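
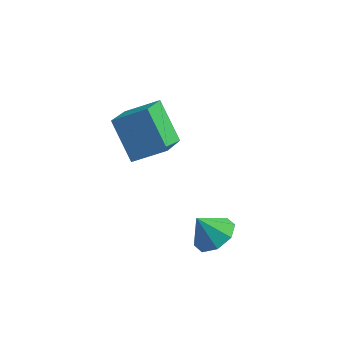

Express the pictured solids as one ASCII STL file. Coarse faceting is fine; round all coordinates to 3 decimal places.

solid 
facet normal -0.585 0.347 0.733
outer loop
vertex -1.018 2.762 2.557
vertex 0.192 3.353 3.242
vertex -1.258 4.348 1.615
endloop
endfacet
facet normal -0.801 -0.391 -0.454
outer loop
vertex -0.112 3.667 0.178
vertex -1.018 2.762 2.557
vertex -1.258 4.348 1.615
endloop
endfacet
facet normal -0.584 0.347 0.733
outer loop
vertex -1.258 4.348 1.615
vertex 0.192 3.353 3.242
vertex -0.048 4.938 2.3
endloop
endfacet
facet normal -0.129 0.852 -0.507
outer loop
vertex -0.048 4.938 2.3
vertex -0.112 3.667 0.178
vertex -1.258 4.348 1.615
endloop
endfacet
facet normal 0.129 -0.852 0.507
outer loop
vertex -1.018 2.762 2.557
vertex 1.338 2.672 1.805
vertex 0.192 3.353 3.242
endloop
endfacet
facet normal -0.801 -0.391 -0.454
outer loop
vertex 0.128 2.082 1.12
vertex -1.018 2.762 2.557
vertex -0.112 3.667 0.178
endloop
endfacet
facet normal 0.129 -0.853 0.506
outer loop
vertex 0.128 2.082 1.12
vertex 1.338 2.672 1.805
vertex -1.018 2.762 2.557
endloop
endfacet
facet normal 0.801 0.391 0.454
outer loop
vertex 0.192 3.353 3.242
vertex 1.338 2.672 1.805
vertex -0.048 4.938 2.3
endloop
endfacet
facet normal -0.130 0.852 -0.507
outer loop
vertex 1.098 4.258 0.863
vertex -0.112 3.667 0.178
vertex -0.048 4.938 2.3
endloop
endfacet
facet normal 0.801 0.391 0.454
outer loop
vertex -0.048 4.938 2.3
vertex 1.338 2.672 1.805
vertex 1.098 4.258 0.863
endloop
endfacet
facet normal 0.585 -0.347 -0.733
outer loop
vertex 1.098 4.258 0.863
vertex 0.128 2.082 1.12
vertex -0.112 3.667 0.178
endloop
endfacet
facet normal 0.584 -0.347 -0.733
outer loop
vertex 1.338 2.672 1.805
vertex 0.128 2.082 1.12
vertex 1.098 4.258 0.863
endloop
endfacet
facet normal 0.526 0.186 -0.830
outer loop
vertex 4.889 0.423 0.224
vertex 4.14 0.65 -0.2
vertex 4.747 1.087 0.283
endloop
endfacet
facet normal 0.376 -0.002 0.927
outer loop
vertex 4.889 0.423 0.224
vertex 4.747 1.087 0.283
vertex 3.52 0.43 0.78
endloop
endfacet
facet normal 0.526 0.186 -0.830
outer loop
vertex 4.747 1.087 0.283
vertex 4.14 0.65 -0.2
vertex 4.25 1.494 0.059
endloop
endfacet
facet normal 0.056 0.533 0.844
outer loop
vertex 4.747 1.087 0.283
vertex 4.25 1.494 0.059
vertex 3.52 0.43 0.78
endloop
endfacet
facet normal 0.525 0.186 -0.830
outer loop
vertex 4.25 1.494 0.059
vertex 4.14 0.65 -0.2
vertex 3.688 1.407 -0.316
endloop
endfacet
facet normal -0.471 0.693 0.546
outer loop
vertex 4.25 1.494 0.059
vertex 3.688 1.407 -0.316
vertex 3.52 0.43 0.78
endloop
endfacet
facet normal 0.525 0.186 -0.830
outer loop
vertex 3.688 1.407 -0.316
vertex 4.14 0.65 -0.2
vertex 3.391 0.877 -0.623
endloop
endfacet
facet normal -0.900 0.385 0.205
outer loop
vertex 3.688 1.407 -0.316
vertex 3.391 0.877 -0.623
vertex 3.52 0.43 0.78
endloop
endfacet
facet normal 0.525 0.186 -0.830
outer loop
vertex 3.391 0.877 -0.623
vertex 4.14 0.65 -0.2
vertex 3.533 0.213 -0.682
endloop
endfacet
facet normal -0.977 -0.211 0.023
outer loop
vertex 3.391 0.877 -0.623
vertex 3.533 0.213 -0.682
vertex 3.52 0.43 0.78
endloop
endfacet
facet normal 0.525 0.187 -0.830
outer loop
vertex 3.533 0.213 -0.682
vertex 4.14 0.65 -0.2
vertex 4.031 -0.195 -0.459
endloop
endfacet
facet normal -0.658 -0.746 0.105
outer loop
vertex 3.533 0.213 -0.682
vertex 4.031 -0.195 -0.459
vertex 3.52 0.43 0.78
endloop
endfacet
facet normal 0.526 0.186 -0.830
outer loop
vertex 4.031 -0.195 -0.459
vertex 4.14 0.65 -0.2
vertex 4.593 -0.108 -0.083
endloop
endfacet
facet normal -0.130 -0.906 0.403
outer loop
vertex 4.031 -0.195 -0.459
vertex 4.593 -0.108 -0.083
vertex 3.52 0.43 0.78
endloop
endfacet
facet normal 0.526 0.186 -0.830
outer loop
vertex 4.593 -0.108 -0.083
vertex 4.14 0.65 -0.2
vertex 4.889 0.423 0.224
endloop
endfacet
facet normal 0.299 -0.597 0.744
outer loop
vertex 4.593 -0.108 -0.083
vertex 4.889 0.423 0.224
vertex 3.52 0.43 0.78
endloop
endfacet

endsolid


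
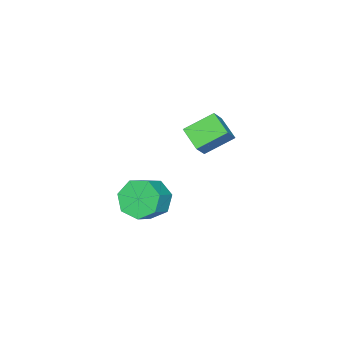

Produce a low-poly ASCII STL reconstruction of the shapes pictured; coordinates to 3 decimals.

solid 
facet normal -0.667 -0.080 -0.741
outer loop
vertex -1.708 1.425 2.476
vertex -2.706 2.316 3.278
vertex -1.234 2.438 1.941
endloop
endfacet
facet normal 0.640 -0.571 -0.514
outer loop
vertex -0.514 2.524 2.742
vertex -1.708 1.425 2.476
vertex -1.234 2.438 1.941
endloop
endfacet
facet normal -0.667 -0.080 -0.741
outer loop
vertex -1.234 2.438 1.941
vertex -2.706 2.316 3.278
vertex -2.232 3.329 2.743
endloop
endfacet
facet normal 0.383 0.817 -0.432
outer loop
vertex -2.232 3.329 2.743
vertex -0.514 2.524 2.742
vertex -1.234 2.438 1.941
endloop
endfacet
facet normal -0.383 -0.817 0.432
outer loop
vertex -1.708 1.425 2.476
vertex -1.986 2.402 4.079
vertex -2.706 2.316 3.278
endloop
endfacet
facet normal 0.640 -0.571 -0.514
outer loop
vertex -0.988 1.511 3.277
vertex -1.708 1.425 2.476
vertex -0.514 2.524 2.742
endloop
endfacet
facet normal -0.383 -0.817 0.432
outer loop
vertex -0.988 1.511 3.277
vertex -1.986 2.402 4.079
vertex -1.708 1.425 2.476
endloop
endfacet
facet normal -0.640 0.571 0.514
outer loop
vertex -2.706 2.316 3.278
vertex -1.986 2.402 4.079
vertex -2.232 3.329 2.743
endloop
endfacet
facet normal 0.383 0.817 -0.432
outer loop
vertex -1.512 3.415 3.544
vertex -0.514 2.524 2.742
vertex -2.232 3.329 2.743
endloop
endfacet
facet normal -0.640 0.571 0.514
outer loop
vertex -2.232 3.329 2.743
vertex -1.986 2.402 4.079
vertex -1.512 3.415 3.544
endloop
endfacet
facet normal 0.667 0.080 0.741
outer loop
vertex -1.512 3.415 3.544
vertex -0.988 1.511 3.277
vertex -0.514 2.524 2.742
endloop
endfacet
facet normal 0.667 0.080 0.741
outer loop
vertex -1.986 2.402 4.079
vertex -0.988 1.511 3.277
vertex -1.512 3.415 3.544
endloop
endfacet
facet normal -0.837 -0.037 -0.546
outer loop
vertex -0.706 -0.896 -2.982
vertex -1.214 -0.332 -2.242
vertex -0.678 0.018 -3.087
endloop
endfacet
facet normal 0.547 -0.112 -0.830
outer loop
vertex -0.706 -0.896 -2.982
vertex -0.678 0.018 -3.087
vertex 0.281 -0.852 -2.338
endloop
endfacet
facet normal 0.546 -0.113 -0.830
outer loop
vertex 0.281 -0.852 -2.338
vertex -0.678 0.018 -3.087
vertex 0.31 0.061 -2.443
endloop
endfacet
facet normal 0.837 0.036 0.546
outer loop
vertex 0.281 -0.852 -2.338
vertex 0.31 0.061 -2.443
vertex -0.226 -0.288 -1.598
endloop
endfacet
facet normal -0.837 -0.037 -0.546
outer loop
vertex -0.678 0.018 -3.087
vertex -1.214 -0.332 -2.242
vertex -1.053 0.668 -2.556
endloop
endfacet
facet normal 0.365 0.706 -0.607
outer loop
vertex -0.678 0.018 -3.087
vertex -1.053 0.668 -2.556
vertex 0.31 0.061 -2.443
endloop
endfacet
facet normal 0.365 0.707 -0.606
outer loop
vertex 0.31 0.061 -2.443
vertex -1.053 0.668 -2.556
vertex -0.065 0.711 -1.911
endloop
endfacet
facet normal 0.837 0.036 0.546
outer loop
vertex 0.31 0.061 -2.443
vertex -0.065 0.711 -1.911
vertex -0.226 -0.288 -1.598
endloop
endfacet
facet normal -0.837 -0.037 -0.546
outer loop
vertex -1.053 0.668 -2.556
vertex -1.214 -0.332 -2.242
vertex -1.549 0.566 -1.788
endloop
endfacet
facet normal -0.091 0.993 0.073
outer loop
vertex -1.053 0.668 -2.556
vertex -1.549 0.566 -1.788
vertex -0.065 0.711 -1.911
endloop
endfacet
facet normal -0.091 0.993 0.073
outer loop
vertex -0.065 0.711 -1.911
vertex -1.549 0.566 -1.788
vertex -0.562 0.609 -1.144
endloop
endfacet
facet normal 0.836 0.037 0.547
outer loop
vertex -0.065 0.711 -1.911
vertex -0.562 0.609 -1.144
vertex -0.226 -0.288 -1.598
endloop
endfacet
facet normal -0.837 -0.036 -0.546
outer loop
vertex -1.549 0.566 -1.788
vertex -1.214 -0.332 -2.242
vertex -1.793 -0.212 -1.362
endloop
endfacet
facet normal -0.479 0.532 0.698
outer loop
vertex -1.549 0.566 -1.788
vertex -1.793 -0.212 -1.362
vertex -0.562 0.609 -1.144
endloop
endfacet
facet normal -0.479 0.532 0.699
outer loop
vertex -0.562 0.609 -1.144
vertex -1.793 -0.212 -1.362
vertex -0.805 -0.169 -0.718
endloop
endfacet
facet normal 0.837 0.037 0.546
outer loop
vertex -0.562 0.609 -1.144
vertex -0.805 -0.169 -0.718
vertex -0.226 -0.288 -1.598
endloop
endfacet
facet normal -0.837 -0.036 -0.546
outer loop
vertex -1.793 -0.212 -1.362
vertex -1.214 -0.332 -2.242
vertex -1.601 -1.08 -1.599
endloop
endfacet
facet normal -0.505 -0.330 0.797
outer loop
vertex -1.793 -0.212 -1.362
vertex -1.601 -1.08 -1.599
vertex -0.805 -0.169 -0.718
endloop
endfacet
facet normal -0.505 -0.330 0.797
outer loop
vertex -0.805 -0.169 -0.718
vertex -1.601 -1.08 -1.599
vertex -0.613 -1.037 -0.955
endloop
endfacet
facet normal 0.837 0.036 0.546
outer loop
vertex -0.805 -0.169 -0.718
vertex -0.613 -1.037 -0.955
vertex -0.226 -0.288 -1.598
endloop
endfacet
facet normal -0.837 -0.037 -0.546
outer loop
vertex -1.601 -1.08 -1.599
vertex -1.214 -0.332 -2.242
vertex -1.117 -1.384 -2.32
endloop
endfacet
facet normal -0.152 -0.943 0.296
outer loop
vertex -1.601 -1.08 -1.599
vertex -1.117 -1.384 -2.32
vertex -0.613 -1.037 -0.955
endloop
endfacet
facet normal -0.152 -0.943 0.296
outer loop
vertex -0.613 -1.037 -0.955
vertex -1.117 -1.384 -2.32
vertex -0.129 -1.341 -1.676
endloop
endfacet
facet normal 0.837 0.037 0.546
outer loop
vertex -0.613 -1.037 -0.955
vertex -0.129 -1.341 -1.676
vertex -0.226 -0.288 -1.598
endloop
endfacet
facet normal -0.837 -0.037 -0.546
outer loop
vertex -1.117 -1.384 -2.32
vertex -1.214 -0.332 -2.242
vertex -0.706 -0.896 -2.982
endloop
endfacet
facet normal 0.316 -0.847 -0.428
outer loop
vertex -1.117 -1.384 -2.32
vertex -0.706 -0.896 -2.982
vertex -0.129 -1.341 -1.676
endloop
endfacet
facet normal 0.317 -0.846 -0.428
outer loop
vertex -0.129 -1.341 -1.676
vertex -0.706 -0.896 -2.982
vertex 0.281 -0.852 -2.338
endloop
endfacet
facet normal 0.837 0.037 0.546
outer loop
vertex -0.129 -1.341 -1.676
vertex 0.281 -0.852 -2.338
vertex -0.226 -0.288 -1.598
endloop
endfacet

endsolid


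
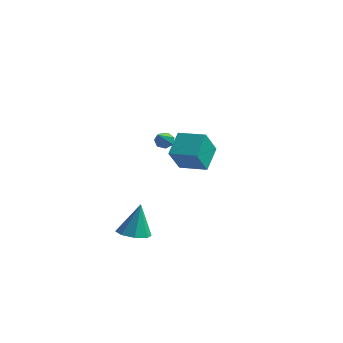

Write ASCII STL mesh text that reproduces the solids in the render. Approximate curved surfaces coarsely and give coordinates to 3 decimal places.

solid 
facet normal -0.077 -0.198 -0.977
outer loop
vertex 0.523 -2.722 -4.803
vertex -0.174 -3.426 -4.605
vertex -0.196 -2.436 -4.804
endloop
endfacet
facet normal 0.363 0.913 0.189
outer loop
vertex 0.523 -2.722 -4.803
vertex -0.196 -2.436 -4.804
vertex -0.006 -2.994 -2.475
endloop
endfacet
facet normal -0.076 -0.198 -0.977
outer loop
vertex -0.196 -2.436 -4.804
vertex -0.174 -3.426 -4.605
vertex -0.901 -2.731 -4.689
endloop
endfacet
facet normal -0.340 0.908 0.245
outer loop
vertex -0.196 -2.436 -4.804
vertex -0.901 -2.731 -4.689
vertex -0.006 -2.994 -2.475
endloop
endfacet
facet normal -0.077 -0.198 -0.977
outer loop
vertex -0.901 -2.731 -4.689
vertex -0.174 -3.426 -4.605
vertex -1.18 -3.432 -4.525
endloop
endfacet
facet normal -0.824 0.418 0.383
outer loop
vertex -0.901 -2.731 -4.689
vertex -1.18 -3.432 -4.525
vertex -0.006 -2.994 -2.475
endloop
endfacet
facet normal -0.077 -0.199 -0.977
outer loop
vertex -1.18 -3.432 -4.525
vertex -0.174 -3.426 -4.605
vertex -0.87 -4.13 -4.407
endloop
endfacet
facet normal -0.809 -0.271 0.521
outer loop
vertex -1.18 -3.432 -4.525
vertex -0.87 -4.13 -4.407
vertex -0.006 -2.994 -2.475
endloop
endfacet
facet normal -0.078 -0.198 -0.977
outer loop
vertex -0.87 -4.13 -4.407
vertex -0.174 -3.426 -4.605
vertex -0.152 -4.416 -4.406
endloop
endfacet
facet normal -0.302 -0.757 0.580
outer loop
vertex -0.87 -4.13 -4.407
vertex -0.152 -4.416 -4.406
vertex -0.006 -2.994 -2.475
endloop
endfacet
facet normal -0.077 -0.198 -0.977
outer loop
vertex -0.152 -4.416 -4.406
vertex -0.174 -3.426 -4.605
vertex 0.554 -4.122 -4.521
endloop
endfacet
facet normal 0.399 -0.753 0.524
outer loop
vertex -0.152 -4.416 -4.406
vertex 0.554 -4.122 -4.521
vertex -0.006 -2.994 -2.475
endloop
endfacet
facet normal -0.076 -0.198 -0.977
outer loop
vertex 0.554 -4.122 -4.521
vertex -0.174 -3.426 -4.605
vertex 0.833 -3.42 -4.685
endloop
endfacet
facet normal 0.885 -0.261 0.386
outer loop
vertex 0.554 -4.122 -4.521
vertex 0.833 -3.42 -4.685
vertex -0.006 -2.994 -2.475
endloop
endfacet
facet normal -0.076 -0.199 -0.977
outer loop
vertex 0.833 -3.42 -4.685
vertex -0.174 -3.426 -4.605
vertex 0.523 -2.722 -4.803
endloop
endfacet
facet normal 0.869 0.428 0.248
outer loop
vertex 0.833 -3.42 -4.685
vertex 0.523 -2.722 -4.803
vertex -0.006 -2.994 -2.475
endloop
endfacet
facet normal -0.963 -0.264 -0.058
outer loop
vertex -2.29 1.905 -0.452
vertex -2.732 3.255 0.749
vertex -2.542 3.156 -1.952
endloop
endfacet
facet normal 0.237 -0.726 -0.645
outer loop
vertex -0.828 3.625 -1.849
vertex -2.29 1.905 -0.452
vertex -2.542 3.156 -1.952
endloop
endfacet
facet normal -0.963 -0.264 -0.058
outer loop
vertex -2.542 3.156 -1.952
vertex -2.732 3.255 0.749
vertex -2.984 4.506 -0.752
endloop
endfacet
facet normal -0.128 0.635 -0.762
outer loop
vertex -2.984 4.506 -0.752
vertex -0.828 3.625 -1.849
vertex -2.542 3.156 -1.952
endloop
endfacet
facet normal 0.128 -0.635 0.761
outer loop
vertex -2.29 1.905 -0.452
vertex -1.018 3.724 0.852
vertex -2.732 3.255 0.749
endloop
endfacet
facet normal 0.238 -0.726 -0.645
outer loop
vertex -0.576 2.374 -0.348
vertex -2.29 1.905 -0.452
vertex -0.828 3.625 -1.849
endloop
endfacet
facet normal 0.128 -0.635 0.762
outer loop
vertex -0.576 2.374 -0.348
vertex -1.018 3.724 0.852
vertex -2.29 1.905 -0.452
endloop
endfacet
facet normal -0.237 0.726 0.645
outer loop
vertex -2.732 3.255 0.749
vertex -1.018 3.724 0.852
vertex -2.984 4.506 -0.752
endloop
endfacet
facet normal -0.128 0.636 -0.761
outer loop
vertex -1.27 4.975 -0.648
vertex -0.828 3.625 -1.849
vertex -2.984 4.506 -0.752
endloop
endfacet
facet normal -0.238 0.726 0.645
outer loop
vertex -2.984 4.506 -0.752
vertex -1.018 3.724 0.852
vertex -1.27 4.975 -0.648
endloop
endfacet
facet normal 0.963 0.264 0.058
outer loop
vertex -1.27 4.975 -0.648
vertex -0.576 2.374 -0.348
vertex -0.828 3.625 -1.849
endloop
endfacet
facet normal 0.963 0.264 0.058
outer loop
vertex -1.018 3.724 0.852
vertex -0.576 2.374 -0.348
vertex -1.27 4.975 -0.648
endloop
endfacet
facet normal -0.417 0.761 -0.497
outer loop
vertex 1.806 -2.996 2.137
vertex 1.569 -2.81 2.621
vertex 2.077 -2.676 2.4
endloop
endfacet
facet normal 0.807 -0.240 -0.539
outer loop
vertex 1.806 -2.996 2.137
vertex 2.077 -2.676 2.4
vertex 2.391 -4.31 3.599
endloop
endfacet
facet normal -0.417 0.761 -0.497
outer loop
vertex 2.077 -2.676 2.4
vertex 1.569 -2.81 2.621
vertex 1.966 -2.457 2.829
endloop
endfacet
facet normal 0.957 0.266 0.112
outer loop
vertex 2.077 -2.676 2.4
vertex 1.966 -2.457 2.829
vertex 2.391 -4.31 3.599
endloop
endfacet
facet normal -0.417 0.762 -0.496
outer loop
vertex 1.966 -2.457 2.829
vertex 1.569 -2.81 2.621
vertex 1.556 -2.504 3.102
endloop
endfacet
facet normal 0.466 0.429 0.774
outer loop
vertex 1.966 -2.457 2.829
vertex 1.556 -2.504 3.102
vertex 2.391 -4.31 3.599
endloop
endfacet
facet normal -0.417 0.762 -0.496
outer loop
vertex 1.556 -2.504 3.102
vertex 1.569 -2.81 2.621
vertex 1.156 -2.781 3.013
endloop
endfacet
facet normal -0.296 0.124 0.947
outer loop
vertex 1.556 -2.504 3.102
vertex 1.156 -2.781 3.013
vertex 2.391 -4.31 3.599
endloop
endfacet
facet normal -0.417 0.761 -0.496
outer loop
vertex 1.156 -2.781 3.013
vertex 1.569 -2.81 2.621
vertex 1.067 -3.08 2.629
endloop
endfacet
facet normal -0.757 -0.419 0.502
outer loop
vertex 1.156 -2.781 3.013
vertex 1.067 -3.08 2.629
vertex 2.391 -4.31 3.599
endloop
endfacet
facet normal -0.418 0.762 -0.495
outer loop
vertex 1.067 -3.08 2.629
vertex 1.569 -2.81 2.621
vertex 1.356 -3.175 2.239
endloop
endfacet
facet normal -0.568 -0.791 -0.228
outer loop
vertex 1.067 -3.08 2.629
vertex 1.356 -3.175 2.239
vertex 2.391 -4.31 3.599
endloop
endfacet
facet normal -0.416 0.762 -0.496
outer loop
vertex 1.356 -3.175 2.239
vertex 1.569 -2.81 2.621
vertex 1.806 -2.996 2.137
endloop
endfacet
facet normal 0.127 -0.712 -0.691
outer loop
vertex 1.356 -3.175 2.239
vertex 1.806 -2.996 2.137
vertex 2.391 -4.31 3.599
endloop
endfacet

endsolid


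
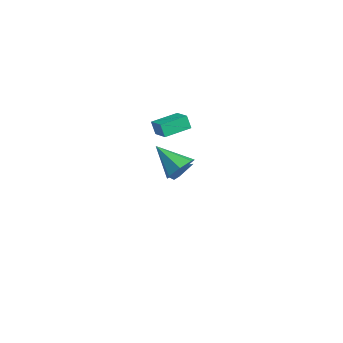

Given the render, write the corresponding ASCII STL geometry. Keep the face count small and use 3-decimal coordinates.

solid 
facet normal 0.593 0.509 -0.625
outer loop
vertex 4.888 0.912 1.513
vertex 4.45 0.419 0.696
vertex 4.157 1.319 1.151
endloop
endfacet
facet normal -0.167 0.470 0.867
outer loop
vertex 4.888 0.912 1.513
vertex 4.157 1.319 1.151
vertex 3.17 -0.679 2.044
endloop
endfacet
facet normal 0.593 0.509 -0.624
outer loop
vertex 4.157 1.319 1.151
vertex 4.45 0.419 0.696
vertex 3.647 1.048 0.446
endloop
endfacet
facet normal -0.768 0.536 0.350
outer loop
vertex 4.157 1.319 1.151
vertex 3.647 1.048 0.446
vertex 3.17 -0.679 2.044
endloop
endfacet
facet normal 0.593 0.509 -0.624
outer loop
vertex 3.647 1.048 0.446
vertex 4.45 0.419 0.696
vertex 3.742 0.304 -0.071
endloop
endfacet
facet normal -0.969 0.044 -0.242
outer loop
vertex 3.647 1.048 0.446
vertex 3.742 0.304 -0.071
vertex 3.17 -0.679 2.044
endloop
endfacet
facet normal 0.593 0.508 -0.624
outer loop
vertex 3.742 0.304 -0.071
vertex 4.45 0.419 0.696
vertex 4.37 -0.354 -0.01
endloop
endfacet
facet normal -0.620 -0.634 -0.462
outer loop
vertex 3.742 0.304 -0.071
vertex 4.37 -0.354 -0.01
vertex 3.17 -0.679 2.044
endloop
endfacet
facet normal 0.593 0.509 -0.624
outer loop
vertex 4.37 -0.354 -0.01
vertex 4.45 0.419 0.696
vertex 5.058 -0.429 0.582
endloop
endfacet
facet normal 0.018 -0.989 -0.146
outer loop
vertex 4.37 -0.354 -0.01
vertex 5.058 -0.429 0.582
vertex 3.17 -0.679 2.044
endloop
endfacet
facet normal 0.593 0.509 -0.624
outer loop
vertex 5.058 -0.429 0.582
vertex 4.45 0.419 0.696
vertex 5.289 0.134 1.26
endloop
endfacet
facet normal 0.462 -0.753 0.468
outer loop
vertex 5.058 -0.429 0.582
vertex 5.289 0.134 1.26
vertex 3.17 -0.679 2.044
endloop
endfacet
facet normal 0.593 0.509 -0.625
outer loop
vertex 5.289 0.134 1.26
vertex 4.45 0.419 0.696
vertex 4.888 0.912 1.513
endloop
endfacet
facet normal 0.380 -0.103 0.919
outer loop
vertex 5.289 0.134 1.26
vertex 4.888 0.912 1.513
vertex 3.17 -0.679 2.044
endloop
endfacet
facet normal -0.948 -0.190 -0.256
outer loop
vertex -3.219 0.778 0.568
vertex -3.651 2.542 0.862
vertex -3.002 0.992 -0.395
endloop
endfacet
facet normal 0.235 -0.959 -0.160
outer loop
vertex -1.769 1.238 -0.062
vertex -3.219 0.778 0.568
vertex -3.002 0.992 -0.395
endloop
endfacet
facet normal -0.948 -0.189 -0.257
outer loop
vertex -3.002 0.992 -0.395
vertex -3.651 2.542 0.862
vertex -3.433 2.756 -0.101
endloop
endfacet
facet normal 0.215 0.211 -0.953
outer loop
vertex -3.433 2.756 -0.101
vertex -1.769 1.238 -0.062
vertex -3.002 0.992 -0.395
endloop
endfacet
facet normal -0.215 -0.212 0.953
outer loop
vertex -3.219 0.778 0.568
vertex -2.418 2.788 1.195
vertex -3.651 2.542 0.862
endloop
endfacet
facet normal 0.235 -0.959 -0.160
outer loop
vertex -1.987 1.024 0.901
vertex -3.219 0.778 0.568
vertex -1.769 1.238 -0.062
endloop
endfacet
facet normal -0.215 -0.212 0.953
outer loop
vertex -1.987 1.024 0.901
vertex -2.418 2.788 1.195
vertex -3.219 0.778 0.568
endloop
endfacet
facet normal -0.235 0.959 0.160
outer loop
vertex -3.651 2.542 0.862
vertex -2.418 2.788 1.195
vertex -3.433 2.756 -0.101
endloop
endfacet
facet normal 0.215 0.212 -0.953
outer loop
vertex -2.201 3.002 0.232
vertex -1.769 1.238 -0.062
vertex -3.433 2.756 -0.101
endloop
endfacet
facet normal -0.235 0.959 0.160
outer loop
vertex -3.433 2.756 -0.101
vertex -2.418 2.788 1.195
vertex -2.201 3.002 0.232
endloop
endfacet
facet normal 0.948 0.189 0.257
outer loop
vertex -2.201 3.002 0.232
vertex -1.987 1.024 0.901
vertex -1.769 1.238 -0.062
endloop
endfacet
facet normal 0.948 0.189 0.256
outer loop
vertex -2.418 2.788 1.195
vertex -1.987 1.024 0.901
vertex -2.201 3.002 0.232
endloop
endfacet
facet normal -0.634 -0.433 -0.641
outer loop
vertex -3.83 1.932 -4.697
vertex -4.178 2.381 -4.656
vertex -3.769 2.372 -5.054
endloop
endfacet
facet normal 0.887 -0.358 -0.290
outer loop
vertex -3.83 1.932 -4.697
vertex -3.769 2.372 -5.054
vertex -2.802 3.319 -3.264
endloop
endfacet
facet normal -0.634 -0.432 -0.642
outer loop
vertex -3.769 2.372 -5.054
vertex -4.178 2.381 -4.656
vertex -4.117 2.822 -5.013
endloop
endfacet
facet normal 0.604 0.522 -0.602
outer loop
vertex -3.769 2.372 -5.054
vertex -4.117 2.822 -5.013
vertex -2.802 3.319 -3.264
endloop
endfacet
facet normal -0.634 -0.432 -0.642
outer loop
vertex -4.117 2.822 -5.013
vertex -4.178 2.381 -4.656
vertex -4.526 2.831 -4.615
endloop
endfacet
facet normal -0.143 0.975 -0.169
outer loop
vertex -4.117 2.822 -5.013
vertex -4.526 2.831 -4.615
vertex -2.802 3.319 -3.264
endloop
endfacet
facet normal -0.634 -0.432 -0.642
outer loop
vertex -4.526 2.831 -4.615
vertex -4.178 2.381 -4.656
vertex -4.586 2.39 -4.259
endloop
endfacet
facet normal -0.607 0.548 0.576
outer loop
vertex -4.526 2.831 -4.615
vertex -4.586 2.39 -4.259
vertex -2.802 3.319 -3.264
endloop
endfacet
facet normal -0.634 -0.433 -0.641
outer loop
vertex -4.586 2.39 -4.259
vertex -4.178 2.381 -4.656
vertex -4.238 1.941 -4.3
endloop
endfacet
facet normal -0.322 -0.331 0.887
outer loop
vertex -4.586 2.39 -4.259
vertex -4.238 1.941 -4.3
vertex -2.802 3.319 -3.264
endloop
endfacet
facet normal -0.634 -0.433 -0.641
outer loop
vertex -4.238 1.941 -4.3
vertex -4.178 2.381 -4.656
vertex -3.83 1.932 -4.697
endloop
endfacet
facet normal 0.424 -0.783 0.454
outer loop
vertex -4.238 1.941 -4.3
vertex -3.83 1.932 -4.697
vertex -2.802 3.319 -3.264
endloop
endfacet

endsolid


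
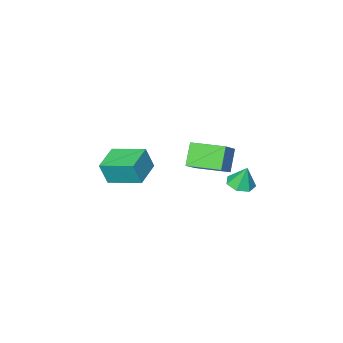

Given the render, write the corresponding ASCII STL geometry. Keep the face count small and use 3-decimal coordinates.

solid 
facet normal -0.547 0.832 0.093
outer loop
vertex 1.581 0.714 2.207
vertex 2.199 1.233 1.2
vertex 0.702 0.225 1.416
endloop
endfacet
facet normal -0.479 -0.402 0.781
outer loop
vertex 1.621 -1.173 1.26
vertex 1.581 0.714 2.207
vertex 0.702 0.225 1.416
endloop
endfacet
facet normal -0.547 0.832 0.092
outer loop
vertex 0.702 0.225 1.416
vertex 2.199 1.233 1.2
vertex 1.32 0.743 0.409
endloop
endfacet
facet normal -0.687 -0.382 -0.618
outer loop
vertex 1.32 0.743 0.409
vertex 1.621 -1.173 1.26
vertex 0.702 0.225 1.416
endloop
endfacet
facet normal 0.687 0.382 0.618
outer loop
vertex 1.581 0.714 2.207
vertex 3.118 -0.165 1.044
vertex 2.199 1.233 1.2
endloop
endfacet
facet normal -0.478 -0.402 0.781
outer loop
vertex 2.5 -0.683 2.051
vertex 1.581 0.714 2.207
vertex 1.621 -1.173 1.26
endloop
endfacet
facet normal 0.687 0.383 0.618
outer loop
vertex 2.5 -0.683 2.051
vertex 3.118 -0.165 1.044
vertex 1.581 0.714 2.207
endloop
endfacet
facet normal 0.479 0.402 -0.781
outer loop
vertex 2.199 1.233 1.2
vertex 3.118 -0.165 1.044
vertex 1.32 0.743 0.409
endloop
endfacet
facet normal -0.686 -0.383 -0.618
outer loop
vertex 2.239 -0.654 0.253
vertex 1.621 -1.173 1.26
vertex 1.32 0.743 0.409
endloop
endfacet
facet normal 0.479 0.402 -0.781
outer loop
vertex 1.32 0.743 0.409
vertex 3.118 -0.165 1.044
vertex 2.239 -0.654 0.253
endloop
endfacet
facet normal 0.547 -0.832 -0.093
outer loop
vertex 2.239 -0.654 0.253
vertex 2.5 -0.683 2.051
vertex 1.621 -1.173 1.26
endloop
endfacet
facet normal 0.546 -0.832 -0.093
outer loop
vertex 3.118 -0.165 1.044
vertex 2.5 -0.683 2.051
vertex 2.239 -0.654 0.253
endloop
endfacet
facet normal 0.118 -0.239 -0.964
outer loop
vertex 2.268 1.737 0.606
vertex 1.607 1.895 0.486
vertex 2.161 2.305 0.452
endloop
endfacet
facet normal 0.798 0.293 0.526
outer loop
vertex 2.268 1.737 0.606
vertex 2.161 2.305 0.452
vertex 1.473 2.165 1.574
endloop
endfacet
facet normal 0.118 -0.240 -0.964
outer loop
vertex 2.161 2.305 0.452
vertex 1.607 1.895 0.486
vertex 1.636 2.564 0.323
endloop
endfacet
facet normal 0.353 0.877 0.326
outer loop
vertex 2.161 2.305 0.452
vertex 1.636 2.564 0.323
vertex 1.473 2.165 1.574
endloop
endfacet
facet normal 0.120 -0.240 -0.963
outer loop
vertex 1.636 2.564 0.323
vertex 1.607 1.895 0.486
vertex 1.09 2.319 0.316
endloop
endfacet
facet normal -0.401 0.887 0.231
outer loop
vertex 1.636 2.564 0.323
vertex 1.09 2.319 0.316
vertex 1.473 2.165 1.574
endloop
endfacet
facet normal 0.120 -0.240 -0.963
outer loop
vertex 1.09 2.319 0.316
vertex 1.607 1.895 0.486
vertex 0.933 1.754 0.437
endloop
endfacet
facet normal -0.896 0.316 0.312
outer loop
vertex 1.09 2.319 0.316
vertex 0.933 1.754 0.437
vertex 1.473 2.165 1.574
endloop
endfacet
facet normal 0.120 -0.240 -0.963
outer loop
vertex 0.933 1.754 0.437
vertex 1.607 1.895 0.486
vertex 1.284 1.295 0.595
endloop
endfacet
facet normal -0.760 -0.406 0.508
outer loop
vertex 0.933 1.754 0.437
vertex 1.284 1.295 0.595
vertex 1.473 2.165 1.574
endloop
endfacet
facet normal 0.118 -0.239 -0.964
outer loop
vertex 1.284 1.295 0.595
vertex 1.607 1.895 0.486
vertex 1.878 1.287 0.67
endloop
endfacet
facet normal -0.095 -0.735 0.671
outer loop
vertex 1.284 1.295 0.595
vertex 1.878 1.287 0.67
vertex 1.473 2.165 1.574
endloop
endfacet
facet normal 0.118 -0.239 -0.964
outer loop
vertex 1.878 1.287 0.67
vertex 1.607 1.895 0.486
vertex 2.268 1.737 0.606
endloop
endfacet
facet normal 0.600 -0.423 0.679
outer loop
vertex 1.878 1.287 0.67
vertex 2.268 1.737 0.606
vertex 1.473 2.165 1.574
endloop
endfacet
facet normal -0.492 0.828 0.268
outer loop
vertex 3.011 -3.461 0.239
vertex 4.238 -2.662 0.021
vertex 2.681 -3.275 -0.942
endloop
endfacet
facet normal -0.829 -0.540 0.147
outer loop
vertex 3.562 -4.758 -1.421
vertex 3.011 -3.461 0.239
vertex 2.681 -3.275 -0.942
endloop
endfacet
facet normal -0.492 0.828 0.268
outer loop
vertex 2.681 -3.275 -0.942
vertex 4.238 -2.662 0.021
vertex 3.908 -2.476 -1.159
endloop
endfacet
facet normal -0.266 0.150 -0.952
outer loop
vertex 3.908 -2.476 -1.159
vertex 3.562 -4.758 -1.421
vertex 2.681 -3.275 -0.942
endloop
endfacet
facet normal 0.266 -0.149 0.952
outer loop
vertex 3.011 -3.461 0.239
vertex 5.119 -4.145 -0.458
vertex 4.238 -2.662 0.021
endloop
endfacet
facet normal -0.829 -0.540 0.147
outer loop
vertex 3.892 -4.944 -0.241
vertex 3.011 -3.461 0.239
vertex 3.562 -4.758 -1.421
endloop
endfacet
facet normal 0.266 -0.150 0.952
outer loop
vertex 3.892 -4.944 -0.241
vertex 5.119 -4.145 -0.458
vertex 3.011 -3.461 0.239
endloop
endfacet
facet normal 0.829 0.540 -0.147
outer loop
vertex 4.238 -2.662 0.021
vertex 5.119 -4.145 -0.458
vertex 3.908 -2.476 -1.159
endloop
endfacet
facet normal -0.267 0.150 -0.952
outer loop
vertex 4.789 -3.959 -1.639
vertex 3.562 -4.758 -1.421
vertex 3.908 -2.476 -1.159
endloop
endfacet
facet normal 0.829 0.540 -0.147
outer loop
vertex 3.908 -2.476 -1.159
vertex 5.119 -4.145 -0.458
vertex 4.789 -3.959 -1.639
endloop
endfacet
facet normal 0.492 -0.828 -0.268
outer loop
vertex 4.789 -3.959 -1.639
vertex 3.892 -4.944 -0.241
vertex 3.562 -4.758 -1.421
endloop
endfacet
facet normal 0.492 -0.828 -0.268
outer loop
vertex 5.119 -4.145 -0.458
vertex 3.892 -4.944 -0.241
vertex 4.789 -3.959 -1.639
endloop
endfacet

endsolid


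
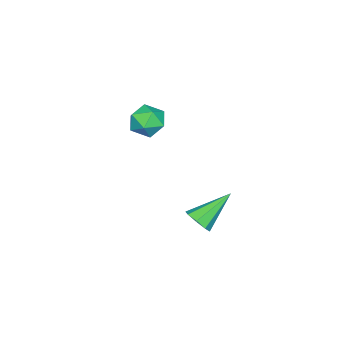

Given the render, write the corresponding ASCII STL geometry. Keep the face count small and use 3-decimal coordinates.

solid 
facet normal 0.500 0.729 0.467
outer loop
vertex 2.997 -2.485 2.779
vertex 3.044 -2.972 3.489
vertex 3.666 -3.017 2.894
endloop
endfacet
facet normal 0.629 0.741 -0.235
outer loop
vertex 2.997 -2.485 2.779
vertex 3.666 -3.017 2.894
vertex 3.297 -2.95 2.118
endloop
endfacet
facet normal 0.006 0.819 -0.573
outer loop
vertex 2.997 -2.485 2.779
vertex 3.297 -2.95 2.118
vertex 2.447 -2.863 2.233
endloop
endfacet
facet normal -0.509 0.857 -0.081
outer loop
vertex 2.997 -2.485 2.779
vertex 2.447 -2.863 2.233
vertex 2.291 -2.876 3.081
endloop
endfacet
facet normal -0.203 0.801 0.563
outer loop
vertex 2.997 -2.485 2.779
vertex 2.291 -2.876 3.081
vertex 3.044 -2.972 3.489
endloop
endfacet
facet normal 0.901 0.107 -0.419
outer loop
vertex 3.297 -2.95 2.118
vertex 3.666 -3.017 2.894
vertex 3.529 -3.724 2.419
endloop
endfacet
facet normal 0.692 0.090 0.716
outer loop
vertex 3.666 -3.017 2.894
vertex 3.044 -2.972 3.489
vertex 3.373 -3.737 3.267
endloop
endfacet
facet normal -0.446 0.205 0.871
outer loop
vertex 3.044 -2.972 3.489
vertex 2.291 -2.876 3.081
vertex 2.523 -3.65 3.382
endloop
endfacet
facet normal -0.940 0.295 -0.168
outer loop
vertex 2.291 -2.876 3.081
vertex 2.447 -2.863 2.233
vertex 2.154 -3.583 2.606
endloop
endfacet
facet normal -0.107 0.235 -0.966
outer loop
vertex 2.447 -2.863 2.233
vertex 3.297 -2.95 2.118
vertex 2.776 -3.628 2.011
endloop
endfacet
facet normal 0.509 -0.857 0.081
outer loop
vertex 2.823 -4.115 2.721
vertex 3.529 -3.724 2.419
vertex 3.373 -3.737 3.267
endloop
endfacet
facet normal -0.006 -0.819 0.573
outer loop
vertex 2.823 -4.115 2.721
vertex 3.373 -3.737 3.267
vertex 2.523 -3.65 3.382
endloop
endfacet
facet normal -0.629 -0.741 0.235
outer loop
vertex 2.823 -4.115 2.721
vertex 2.523 -3.65 3.382
vertex 2.154 -3.583 2.606
endloop
endfacet
facet normal -0.500 -0.729 -0.467
outer loop
vertex 2.823 -4.115 2.721
vertex 2.154 -3.583 2.606
vertex 2.776 -3.628 2.011
endloop
endfacet
facet normal 0.203 -0.801 -0.563
outer loop
vertex 2.823 -4.115 2.721
vertex 2.776 -3.628 2.011
vertex 3.529 -3.724 2.419
endloop
endfacet
facet normal 0.940 -0.295 0.168
outer loop
vertex 3.373 -3.737 3.267
vertex 3.529 -3.724 2.419
vertex 3.666 -3.017 2.894
endloop
endfacet
facet normal 0.107 -0.235 0.966
outer loop
vertex 2.523 -3.65 3.382
vertex 3.373 -3.737 3.267
vertex 3.044 -2.972 3.489
endloop
endfacet
facet normal -0.901 -0.107 0.419
outer loop
vertex 2.154 -3.583 2.606
vertex 2.523 -3.65 3.382
vertex 2.291 -2.876 3.081
endloop
endfacet
facet normal -0.692 -0.090 -0.716
outer loop
vertex 2.776 -3.628 2.011
vertex 2.154 -3.583 2.606
vertex 2.447 -2.863 2.233
endloop
endfacet
facet normal 0.446 -0.205 -0.871
outer loop
vertex 3.529 -3.724 2.419
vertex 2.776 -3.628 2.011
vertex 3.297 -2.95 2.118
endloop
endfacet
facet normal 0.688 -0.416 -0.595
outer loop
vertex 3.293 -0.862 -2.288
vertex 2.797 -1.054 -2.727
vertex 3.196 -0.496 -2.656
endloop
endfacet
facet normal 0.453 0.689 0.566
outer loop
vertex 3.293 -0.862 -2.288
vertex 3.196 -0.496 -2.656
vertex 1.463 -0.246 -1.573
endloop
endfacet
facet normal 0.688 -0.417 -0.594
outer loop
vertex 3.196 -0.496 -2.656
vertex 2.797 -1.054 -2.727
vertex 2.866 -0.457 -3.066
endloop
endfacet
facet normal 0.134 0.991 -0.014
outer loop
vertex 3.196 -0.496 -2.656
vertex 2.866 -0.457 -3.066
vertex 1.463 -0.246 -1.573
endloop
endfacet
facet normal 0.688 -0.417 -0.594
outer loop
vertex 2.866 -0.457 -3.066
vertex 2.797 -1.054 -2.727
vertex 2.495 -0.768 -3.277
endloop
endfacet
facet normal -0.389 0.788 -0.477
outer loop
vertex 2.866 -0.457 -3.066
vertex 2.495 -0.768 -3.277
vertex 1.463 -0.246 -1.573
endloop
endfacet
facet normal 0.688 -0.417 -0.594
outer loop
vertex 2.495 -0.768 -3.277
vertex 2.797 -1.054 -2.727
vertex 2.301 -1.246 -3.166
endloop
endfacet
facet normal -0.810 0.200 -0.552
outer loop
vertex 2.495 -0.768 -3.277
vertex 2.301 -1.246 -3.166
vertex 1.463 -0.246 -1.573
endloop
endfacet
facet normal 0.688 -0.417 -0.594
outer loop
vertex 2.301 -1.246 -3.166
vertex 2.797 -1.054 -2.727
vertex 2.397 -1.612 -2.798
endloop
endfacet
facet normal -0.882 -0.428 -0.195
outer loop
vertex 2.301 -1.246 -3.166
vertex 2.397 -1.612 -2.798
vertex 1.463 -0.246 -1.573
endloop
endfacet
facet normal 0.687 -0.417 -0.595
outer loop
vertex 2.397 -1.612 -2.798
vertex 2.797 -1.054 -2.727
vertex 2.728 -1.651 -2.388
endloop
endfacet
facet normal -0.563 -0.731 0.385
outer loop
vertex 2.397 -1.612 -2.798
vertex 2.728 -1.651 -2.388
vertex 1.463 -0.246 -1.573
endloop
endfacet
facet normal 0.687 -0.417 -0.595
outer loop
vertex 2.728 -1.651 -2.388
vertex 2.797 -1.054 -2.727
vertex 3.099 -1.341 -2.177
endloop
endfacet
facet normal -0.041 -0.528 0.848
outer loop
vertex 2.728 -1.651 -2.388
vertex 3.099 -1.341 -2.177
vertex 1.463 -0.246 -1.573
endloop
endfacet
facet normal 0.688 -0.416 -0.595
outer loop
vertex 3.099 -1.341 -2.177
vertex 2.797 -1.054 -2.727
vertex 3.293 -0.862 -2.288
endloop
endfacet
facet normal 0.381 0.060 0.923
outer loop
vertex 3.099 -1.341 -2.177
vertex 3.293 -0.862 -2.288
vertex 1.463 -0.246 -1.573
endloop
endfacet

endsolid


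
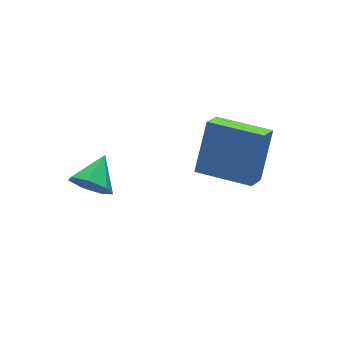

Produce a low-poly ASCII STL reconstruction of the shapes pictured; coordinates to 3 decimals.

solid 
facet normal -0.709 -0.543 -0.450
outer loop
vertex 0.822 -0.286 -3.187
vertex 0.417 -0.309 -2.522
vertex 0.379 0.217 -3.096
endloop
endfacet
facet normal 0.576 0.606 -0.548
outer loop
vertex 0.822 -0.286 -3.187
vertex 0.379 0.217 -3.096
vertex 1.303 0.369 -1.958
endloop
endfacet
facet normal -0.710 -0.542 -0.449
outer loop
vertex 0.379 0.217 -3.096
vertex 0.417 -0.309 -2.522
vertex -0.035 0.325 -2.572
endloop
endfacet
facet normal 0.045 0.985 -0.168
outer loop
vertex 0.379 0.217 -3.096
vertex -0.035 0.325 -2.572
vertex 1.303 0.369 -1.958
endloop
endfacet
facet normal -0.709 -0.541 -0.451
outer loop
vertex -0.035 0.325 -2.572
vertex 0.417 -0.309 -2.522
vertex -0.11 -0.045 -2.01
endloop
endfacet
facet normal -0.260 0.822 0.507
outer loop
vertex -0.035 0.325 -2.572
vertex -0.11 -0.045 -2.01
vertex 1.303 0.369 -1.958
endloop
endfacet
facet normal -0.709 -0.542 -0.450
outer loop
vertex -0.11 -0.045 -2.01
vertex 0.417 -0.309 -2.522
vertex 0.212 -0.613 -1.833
endloop
endfacet
facet normal -0.106 0.241 0.965
outer loop
vertex -0.11 -0.045 -2.01
vertex 0.212 -0.613 -1.833
vertex 1.303 0.369 -1.958
endloop
endfacet
facet normal -0.709 -0.543 -0.450
outer loop
vertex 0.212 -0.613 -1.833
vertex 0.417 -0.309 -2.522
vertex 0.688 -0.952 -2.174
endloop
endfacet
facet normal 0.389 -0.322 0.863
outer loop
vertex 0.212 -0.613 -1.833
vertex 0.688 -0.952 -2.174
vertex 1.303 0.369 -1.958
endloop
endfacet
facet normal -0.710 -0.542 -0.449
outer loop
vertex 0.688 -0.952 -2.174
vertex 0.417 -0.309 -2.522
vertex 0.959 -0.807 -2.777
endloop
endfacet
facet normal 0.853 -0.442 0.277
outer loop
vertex 0.688 -0.952 -2.174
vertex 0.959 -0.807 -2.777
vertex 1.303 0.369 -1.958
endloop
endfacet
facet normal -0.710 -0.541 -0.451
outer loop
vertex 0.959 -0.807 -2.777
vertex 0.417 -0.309 -2.522
vertex 0.822 -0.286 -3.187
endloop
endfacet
facet normal 0.936 -0.030 -0.351
outer loop
vertex 0.959 -0.807 -2.777
vertex 0.822 -0.286 -3.187
vertex 1.303 0.369 -1.958
endloop
endfacet
facet normal -0.421 -0.343 -0.840
outer loop
vertex 3.593 -4.778 0.093
vertex 2.44 -3.37 0.096
vertex 4.242 -4.245 -0.45
endloop
endfacet
facet normal 0.634 -0.773 -0.001
outer loop
vertex 5.02 -3.61 1.104
vertex 3.593 -4.778 0.093
vertex 4.242 -4.245 -0.45
endloop
endfacet
facet normal -0.421 -0.343 -0.840
outer loop
vertex 4.242 -4.245 -0.45
vertex 2.44 -3.37 0.096
vertex 3.089 -2.837 -0.447
endloop
endfacet
facet normal 0.649 0.533 -0.543
outer loop
vertex 3.089 -2.837 -0.447
vertex 5.02 -3.61 1.104
vertex 4.242 -4.245 -0.45
endloop
endfacet
facet normal -0.649 -0.533 0.543
outer loop
vertex 3.593 -4.778 0.093
vertex 3.218 -2.735 1.65
vertex 2.44 -3.37 0.096
endloop
endfacet
facet normal 0.634 -0.773 -0.001
outer loop
vertex 4.371 -4.143 1.647
vertex 3.593 -4.778 0.093
vertex 5.02 -3.61 1.104
endloop
endfacet
facet normal -0.649 -0.533 0.543
outer loop
vertex 4.371 -4.143 1.647
vertex 3.218 -2.735 1.65
vertex 3.593 -4.778 0.093
endloop
endfacet
facet normal -0.634 0.773 0.001
outer loop
vertex 2.44 -3.37 0.096
vertex 3.218 -2.735 1.65
vertex 3.089 -2.837 -0.447
endloop
endfacet
facet normal 0.649 0.533 -0.543
outer loop
vertex 3.867 -2.202 1.107
vertex 5.02 -3.61 1.104
vertex 3.089 -2.837 -0.447
endloop
endfacet
facet normal -0.634 0.773 0.001
outer loop
vertex 3.089 -2.837 -0.447
vertex 3.218 -2.735 1.65
vertex 3.867 -2.202 1.107
endloop
endfacet
facet normal 0.421 0.343 0.840
outer loop
vertex 3.867 -2.202 1.107
vertex 4.371 -4.143 1.647
vertex 5.02 -3.61 1.104
endloop
endfacet
facet normal 0.421 0.343 0.840
outer loop
vertex 3.218 -2.735 1.65
vertex 4.371 -4.143 1.647
vertex 3.867 -2.202 1.107
endloop
endfacet

endsolid


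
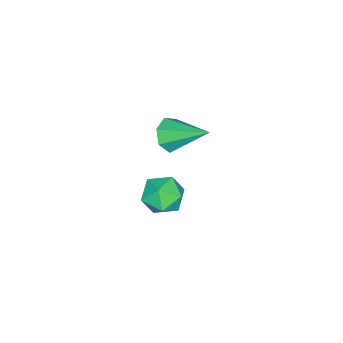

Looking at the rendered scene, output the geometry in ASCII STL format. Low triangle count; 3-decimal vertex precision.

solid 
facet normal -0.564 0.674 0.476
outer loop
vertex 0.363 1.659 -3.332
vertex 0.579 1.274 -2.531
vertex 1.098 1.947 -2.869
endloop
endfacet
facet normal -0.293 0.948 -0.125
outer loop
vertex 0.363 1.659 -3.332
vertex 1.098 1.947 -2.869
vertex 1.141 1.841 -3.777
endloop
endfacet
facet normal -0.509 0.540 -0.670
outer loop
vertex 0.363 1.659 -3.332
vertex 1.141 1.841 -3.777
vertex 0.649 1.102 -3.999
endloop
endfacet
facet normal -0.914 0.015 -0.405
outer loop
vertex 0.363 1.659 -3.332
vertex 0.649 1.102 -3.999
vertex 0.302 0.752 -3.229
endloop
endfacet
facet normal -0.948 0.098 0.303
outer loop
vertex 0.363 1.659 -3.332
vertex 0.302 0.752 -3.229
vertex 0.579 1.274 -2.531
endloop
endfacet
facet normal 0.419 0.904 -0.086
outer loop
vertex 1.141 1.841 -3.777
vertex 1.098 1.947 -2.869
vertex 1.838 1.568 -3.251
endloop
endfacet
facet normal -0.020 0.461 0.887
outer loop
vertex 1.098 1.947 -2.869
vertex 0.579 1.274 -2.531
vertex 1.491 1.218 -2.481
endloop
endfacet
facet normal -0.642 -0.470 0.606
outer loop
vertex 0.579 1.274 -2.531
vertex 0.302 0.752 -3.229
vertex 0.999 0.479 -2.703
endloop
endfacet
facet normal -0.587 -0.604 -0.539
outer loop
vertex 0.302 0.752 -3.229
vertex 0.649 1.102 -3.999
vertex 1.042 0.373 -3.611
endloop
endfacet
facet normal 0.068 0.245 -0.967
outer loop
vertex 0.649 1.102 -3.999
vertex 1.141 1.841 -3.777
vertex 1.561 1.046 -3.949
endloop
endfacet
facet normal 0.914 -0.015 0.405
outer loop
vertex 1.777 0.661 -3.148
vertex 1.838 1.568 -3.251
vertex 1.491 1.218 -2.481
endloop
endfacet
facet normal 0.509 -0.540 0.670
outer loop
vertex 1.777 0.661 -3.148
vertex 1.491 1.218 -2.481
vertex 0.999 0.479 -2.703
endloop
endfacet
facet normal 0.293 -0.948 0.125
outer loop
vertex 1.777 0.661 -3.148
vertex 0.999 0.479 -2.703
vertex 1.042 0.373 -3.611
endloop
endfacet
facet normal 0.564 -0.674 -0.476
outer loop
vertex 1.777 0.661 -3.148
vertex 1.042 0.373 -3.611
vertex 1.561 1.046 -3.949
endloop
endfacet
facet normal 0.948 -0.098 -0.303
outer loop
vertex 1.777 0.661 -3.148
vertex 1.561 1.046 -3.949
vertex 1.838 1.568 -3.251
endloop
endfacet
facet normal 0.587 0.604 0.539
outer loop
vertex 1.491 1.218 -2.481
vertex 1.838 1.568 -3.251
vertex 1.098 1.947 -2.869
endloop
endfacet
facet normal -0.068 -0.245 0.967
outer loop
vertex 0.999 0.479 -2.703
vertex 1.491 1.218 -2.481
vertex 0.579 1.274 -2.531
endloop
endfacet
facet normal -0.419 -0.904 0.086
outer loop
vertex 1.042 0.373 -3.611
vertex 0.999 0.479 -2.703
vertex 0.302 0.752 -3.229
endloop
endfacet
facet normal 0.020 -0.461 -0.887
outer loop
vertex 1.561 1.046 -3.949
vertex 1.042 0.373 -3.611
vertex 0.649 1.102 -3.999
endloop
endfacet
facet normal 0.642 0.470 -0.606
outer loop
vertex 1.838 1.568 -3.251
vertex 1.561 1.046 -3.949
vertex 1.141 1.841 -3.777
endloop
endfacet
facet normal 0.000 -0.855 -0.518
outer loop
vertex 2.076 1.584 1.061
vertex 1.35 1.626 0.991
vertex 1.866 1.894 0.549
endloop
endfacet
facet normal 0.887 0.454 -0.089
outer loop
vertex 2.076 1.584 1.061
vertex 1.866 1.894 0.549
vertex 1.35 3.174 1.929
endloop
endfacet
facet normal -0.000 -0.855 -0.519
outer loop
vertex 1.866 1.894 0.549
vertex 1.35 1.626 0.991
vertex 1.269 2.002 0.371
endloop
endfacet
facet normal 0.310 0.752 -0.582
outer loop
vertex 1.866 1.894 0.549
vertex 1.269 2.002 0.371
vertex 1.35 3.174 1.929
endloop
endfacet
facet normal 0.001 -0.855 -0.519
outer loop
vertex 1.269 2.002 0.371
vertex 1.35 1.626 0.991
vertex 0.732 1.827 0.659
endloop
endfacet
facet normal -0.500 0.704 -0.504
outer loop
vertex 1.269 2.002 0.371
vertex 0.732 1.827 0.659
vertex 1.35 3.174 1.929
endloop
endfacet
facet normal 0.000 -0.855 -0.518
outer loop
vertex 0.732 1.827 0.659
vertex 1.35 1.626 0.991
vertex 0.661 1.501 1.197
endloop
endfacet
facet normal -0.934 0.347 0.087
outer loop
vertex 0.732 1.827 0.659
vertex 0.661 1.501 1.197
vertex 1.35 3.174 1.929
endloop
endfacet
facet normal 0.000 -0.855 -0.518
outer loop
vertex 0.661 1.501 1.197
vertex 1.35 1.626 0.991
vertex 1.109 1.269 1.58
endloop
endfacet
facet normal -0.664 -0.053 0.745
outer loop
vertex 0.661 1.501 1.197
vertex 1.109 1.269 1.58
vertex 1.35 3.174 1.929
endloop
endfacet
facet normal 0.000 -0.855 -0.518
outer loop
vertex 1.109 1.269 1.58
vertex 1.35 1.626 0.991
vertex 1.739 1.306 1.519
endloop
endfacet
facet normal 0.106 -0.192 0.976
outer loop
vertex 1.109 1.269 1.58
vertex 1.739 1.306 1.519
vertex 1.35 3.174 1.929
endloop
endfacet
facet normal 0.001 -0.855 -0.519
outer loop
vertex 1.739 1.306 1.519
vertex 1.35 1.626 0.991
vertex 2.076 1.584 1.061
endloop
endfacet
facet normal 0.795 0.033 0.605
outer loop
vertex 1.739 1.306 1.519
vertex 2.076 1.584 1.061
vertex 1.35 3.174 1.929
endloop
endfacet

endsolid


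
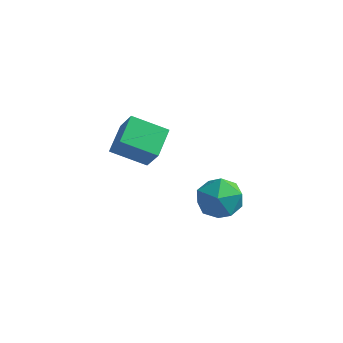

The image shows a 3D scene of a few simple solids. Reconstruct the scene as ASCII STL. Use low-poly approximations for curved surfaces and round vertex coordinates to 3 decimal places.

solid 
facet normal -0.484 0.298 -0.823
outer loop
vertex -4.672 0.264 -2.629
vertex -4.8 1.653 -2.051
vertex -3.13 0.716 -3.372
endloop
endfacet
facet normal 0.085 -0.920 -0.382
outer loop
vertex -2.4 0.267 -2.129
vertex -4.672 0.264 -2.629
vertex -3.13 0.716 -3.372
endloop
endfacet
facet normal -0.484 0.298 -0.823
outer loop
vertex -3.13 0.716 -3.372
vertex -4.8 1.653 -2.051
vertex -3.258 2.105 -2.794
endloop
endfacet
facet normal 0.871 0.255 -0.420
outer loop
vertex -3.258 2.105 -2.794
vertex -2.4 0.267 -2.129
vertex -3.13 0.716 -3.372
endloop
endfacet
facet normal -0.871 -0.255 0.420
outer loop
vertex -4.672 0.264 -2.629
vertex -4.07 1.204 -0.808
vertex -4.8 1.653 -2.051
endloop
endfacet
facet normal 0.085 -0.920 -0.382
outer loop
vertex -3.942 -0.185 -1.386
vertex -4.672 0.264 -2.629
vertex -2.4 0.267 -2.129
endloop
endfacet
facet normal -0.871 -0.255 0.420
outer loop
vertex -3.942 -0.185 -1.386
vertex -4.07 1.204 -0.808
vertex -4.672 0.264 -2.629
endloop
endfacet
facet normal -0.085 0.920 0.382
outer loop
vertex -4.8 1.653 -2.051
vertex -4.07 1.204 -0.808
vertex -3.258 2.105 -2.794
endloop
endfacet
facet normal 0.871 0.255 -0.420
outer loop
vertex -2.528 1.656 -1.551
vertex -2.4 0.267 -2.129
vertex -3.258 2.105 -2.794
endloop
endfacet
facet normal -0.085 0.920 0.382
outer loop
vertex -3.258 2.105 -2.794
vertex -4.07 1.204 -0.808
vertex -2.528 1.656 -1.551
endloop
endfacet
facet normal 0.484 -0.298 0.823
outer loop
vertex -2.528 1.656 -1.551
vertex -3.942 -0.185 -1.386
vertex -2.4 0.267 -2.129
endloop
endfacet
facet normal 0.484 -0.298 0.823
outer loop
vertex -4.07 1.204 -0.808
vertex -3.942 -0.185 -1.386
vertex -2.528 1.656 -1.551
endloop
endfacet
facet normal -0.760 0.531 -0.374
outer loop
vertex 0.909 -0.867 -2.799
vertex 0.221 -1.725 -2.619
vertex 0.37 -0.955 -1.827
endloop
endfacet
facet normal -0.278 0.958 -0.067
outer loop
vertex 0.909 -0.867 -2.799
vertex 0.37 -0.955 -1.827
vertex 1.441 -0.646 -1.844
endloop
endfacet
facet normal 0.350 0.851 -0.392
outer loop
vertex 0.909 -0.867 -2.799
vertex 1.441 -0.646 -1.844
vertex 1.953 -1.226 -2.647
endloop
endfacet
facet normal 0.254 0.357 -0.899
outer loop
vertex 0.909 -0.867 -2.799
vertex 1.953 -1.226 -2.647
vertex 1.199 -1.893 -3.125
endloop
endfacet
facet normal -0.432 0.160 -0.888
outer loop
vertex 0.909 -0.867 -2.799
vertex 1.199 -1.893 -3.125
vertex 0.221 -1.725 -2.619
endloop
endfacet
facet normal -0.210 0.760 0.615
outer loop
vertex 1.441 -0.646 -1.844
vertex 0.37 -0.955 -1.827
vertex 1.081 -1.367 -1.075
endloop
endfacet
facet normal -0.990 0.070 0.119
outer loop
vertex 0.37 -0.955 -1.827
vertex 0.221 -1.725 -2.619
vertex 0.327 -2.034 -1.553
endloop
endfacet
facet normal -0.460 -0.530 -0.712
outer loop
vertex 0.221 -1.725 -2.619
vertex 1.199 -1.893 -3.125
vertex 0.839 -2.614 -2.356
endloop
endfacet
facet normal 0.650 -0.211 -0.730
outer loop
vertex 1.199 -1.893 -3.125
vertex 1.953 -1.226 -2.647
vertex 1.91 -2.305 -2.373
endloop
endfacet
facet normal 0.805 0.586 0.090
outer loop
vertex 1.953 -1.226 -2.647
vertex 1.441 -0.646 -1.844
vertex 2.059 -1.535 -1.581
endloop
endfacet
facet normal -0.254 -0.357 0.899
outer loop
vertex 1.371 -2.393 -1.401
vertex 1.081 -1.367 -1.075
vertex 0.327 -2.034 -1.553
endloop
endfacet
facet normal -0.350 -0.851 0.392
outer loop
vertex 1.371 -2.393 -1.401
vertex 0.327 -2.034 -1.553
vertex 0.839 -2.614 -2.356
endloop
endfacet
facet normal 0.278 -0.958 0.067
outer loop
vertex 1.371 -2.393 -1.401
vertex 0.839 -2.614 -2.356
vertex 1.91 -2.305 -2.373
endloop
endfacet
facet normal 0.760 -0.531 0.374
outer loop
vertex 1.371 -2.393 -1.401
vertex 1.91 -2.305 -2.373
vertex 2.059 -1.535 -1.581
endloop
endfacet
facet normal 0.432 -0.160 0.888
outer loop
vertex 1.371 -2.393 -1.401
vertex 2.059 -1.535 -1.581
vertex 1.081 -1.367 -1.075
endloop
endfacet
facet normal -0.650 0.211 0.730
outer loop
vertex 0.327 -2.034 -1.553
vertex 1.081 -1.367 -1.075
vertex 0.37 -0.955 -1.827
endloop
endfacet
facet normal -0.805 -0.586 -0.090
outer loop
vertex 0.839 -2.614 -2.356
vertex 0.327 -2.034 -1.553
vertex 0.221 -1.725 -2.619
endloop
endfacet
facet normal 0.210 -0.760 -0.615
outer loop
vertex 1.91 -2.305 -2.373
vertex 0.839 -2.614 -2.356
vertex 1.199 -1.893 -3.125
endloop
endfacet
facet normal 0.990 -0.070 -0.119
outer loop
vertex 2.059 -1.535 -1.581
vertex 1.91 -2.305 -2.373
vertex 1.953 -1.226 -2.647
endloop
endfacet
facet normal 0.460 0.530 0.712
outer loop
vertex 1.081 -1.367 -1.075
vertex 2.059 -1.535 -1.581
vertex 1.441 -0.646 -1.844
endloop
endfacet

endsolid


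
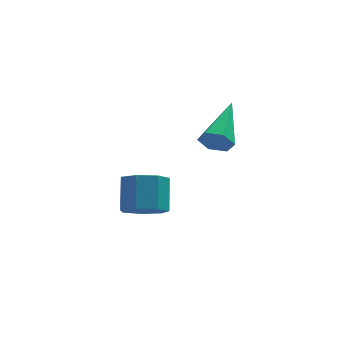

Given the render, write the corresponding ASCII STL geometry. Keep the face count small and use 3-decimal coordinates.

solid 
facet normal -0.347 -0.856 -0.383
outer loop
vertex 2.75 -3.642 1.284
vertex 2.554 -3.355 0.82
vertex 3.092 -3.573 0.82
endloop
endfacet
facet normal 0.795 -0.265 0.546
outer loop
vertex 2.75 -3.642 1.284
vertex 3.092 -3.573 0.82
vertex 3.206 -1.745 1.54
endloop
endfacet
facet normal -0.347 -0.856 -0.385
outer loop
vertex 3.092 -3.573 0.82
vertex 2.554 -3.355 0.82
vertex 2.896 -3.285 0.356
endloop
endfacet
facet normal 0.935 0.078 -0.346
outer loop
vertex 3.092 -3.573 0.82
vertex 2.896 -3.285 0.356
vertex 3.206 -1.745 1.54
endloop
endfacet
facet normal -0.345 -0.857 -0.383
outer loop
vertex 2.896 -3.285 0.356
vertex 2.554 -3.355 0.82
vertex 2.358 -3.068 0.355
endloop
endfacet
facet normal 0.229 0.564 -0.793
outer loop
vertex 2.896 -3.285 0.356
vertex 2.358 -3.068 0.355
vertex 3.206 -1.745 1.54
endloop
endfacet
facet normal -0.347 -0.856 -0.382
outer loop
vertex 2.358 -3.068 0.355
vertex 2.554 -3.355 0.82
vertex 2.017 -3.137 0.819
endloop
endfacet
facet normal -0.616 0.707 -0.348
outer loop
vertex 2.358 -3.068 0.355
vertex 2.017 -3.137 0.819
vertex 3.206 -1.745 1.54
endloop
endfacet
facet normal -0.347 -0.856 -0.383
outer loop
vertex 2.017 -3.137 0.819
vertex 2.554 -3.355 0.82
vertex 2.213 -3.424 1.283
endloop
endfacet
facet normal -0.756 0.364 0.544
outer loop
vertex 2.017 -3.137 0.819
vertex 2.213 -3.424 1.283
vertex 3.206 -1.745 1.54
endloop
endfacet
facet normal -0.347 -0.856 -0.383
outer loop
vertex 2.213 -3.424 1.283
vertex 2.554 -3.355 0.82
vertex 2.75 -3.642 1.284
endloop
endfacet
facet normal -0.051 -0.121 0.991
outer loop
vertex 2.213 -3.424 1.283
vertex 2.75 -3.642 1.284
vertex 3.206 -1.745 1.54
endloop
endfacet
facet normal -0.065 -0.671 -0.739
outer loop
vertex 1.069 -1.632 -3.437
vertex 0.498 -1.999 -3.053
vertex 0.44 -1.421 -3.573
endloop
endfacet
facet normal 0.365 0.673 -0.643
outer loop
vertex 1.069 -1.632 -3.437
vertex 0.44 -1.421 -3.573
vertex 1.153 -0.773 -2.491
endloop
endfacet
facet normal 0.365 0.673 -0.643
outer loop
vertex 1.153 -0.773 -2.491
vertex 0.44 -1.421 -3.573
vertex 0.524 -0.562 -2.627
endloop
endfacet
facet normal 0.065 0.670 0.739
outer loop
vertex 1.153 -0.773 -2.491
vertex 0.524 -0.562 -2.627
vertex 0.582 -1.141 -2.107
endloop
endfacet
facet normal -0.065 -0.671 -0.739
outer loop
vertex 0.44 -1.421 -3.573
vertex 0.498 -1.999 -3.053
vertex -0.145 -1.646 -3.317
endloop
endfacet
facet normal -0.499 0.663 -0.558
outer loop
vertex 0.44 -1.421 -3.573
vertex -0.145 -1.646 -3.317
vertex 0.524 -0.562 -2.627
endloop
endfacet
facet normal -0.498 0.663 -0.558
outer loop
vertex 0.524 -0.562 -2.627
vertex -0.145 -1.646 -3.317
vertex -0.061 -0.787 -2.372
endloop
endfacet
facet normal 0.064 0.670 0.739
outer loop
vertex 0.524 -0.562 -2.627
vertex -0.061 -0.787 -2.372
vertex 0.582 -1.141 -2.107
endloop
endfacet
facet normal -0.065 -0.671 -0.739
outer loop
vertex -0.145 -1.646 -3.317
vertex 0.498 -1.999 -3.053
vertex -0.246 -2.137 -2.862
endloop
endfacet
facet normal -0.987 0.154 -0.053
outer loop
vertex -0.145 -1.646 -3.317
vertex -0.246 -2.137 -2.862
vertex -0.061 -0.787 -2.372
endloop
endfacet
facet normal -0.987 0.154 -0.053
outer loop
vertex -0.061 -0.787 -2.372
vertex -0.246 -2.137 -2.862
vertex -0.162 -1.278 -1.917
endloop
endfacet
facet normal 0.065 0.671 0.739
outer loop
vertex -0.061 -0.787 -2.372
vertex -0.162 -1.278 -1.917
vertex 0.582 -1.141 -2.107
endloop
endfacet
facet normal -0.065 -0.671 -0.739
outer loop
vertex -0.246 -2.137 -2.862
vertex 0.498 -1.999 -3.053
vertex 0.214 -2.524 -2.551
endloop
endfacet
facet normal -0.731 -0.472 0.494
outer loop
vertex -0.246 -2.137 -2.862
vertex 0.214 -2.524 -2.551
vertex -0.162 -1.278 -1.917
endloop
endfacet
facet normal -0.732 -0.471 0.492
outer loop
vertex -0.162 -1.278 -1.917
vertex 0.214 -2.524 -2.551
vertex 0.297 -1.666 -1.605
endloop
endfacet
facet normal 0.065 0.671 0.739
outer loop
vertex -0.162 -1.278 -1.917
vertex 0.297 -1.666 -1.605
vertex 0.582 -1.141 -2.107
endloop
endfacet
facet normal -0.065 -0.671 -0.739
outer loop
vertex 0.214 -2.524 -2.551
vertex 0.498 -1.999 -3.053
vertex 0.887 -2.517 -2.617
endloop
endfacet
facet normal 0.073 -0.742 0.666
outer loop
vertex 0.214 -2.524 -2.551
vertex 0.887 -2.517 -2.617
vertex 0.297 -1.666 -1.605
endloop
endfacet
facet normal 0.075 -0.741 0.667
outer loop
vertex 0.297 -1.666 -1.605
vertex 0.887 -2.517 -2.617
vertex 0.971 -1.658 -1.672
endloop
endfacet
facet normal 0.065 0.671 0.739
outer loop
vertex 0.297 -1.666 -1.605
vertex 0.971 -1.658 -1.672
vertex 0.582 -1.141 -2.107
endloop
endfacet
facet normal -0.066 -0.671 -0.738
outer loop
vertex 0.887 -2.517 -2.617
vertex 0.498 -1.999 -3.053
vertex 1.268 -2.12 -3.012
endloop
endfacet
facet normal 0.824 -0.454 0.339
outer loop
vertex 0.887 -2.517 -2.617
vertex 1.268 -2.12 -3.012
vertex 0.971 -1.658 -1.672
endloop
endfacet
facet normal 0.825 -0.453 0.339
outer loop
vertex 0.971 -1.658 -1.672
vertex 1.268 -2.12 -3.012
vertex 1.351 -1.261 -2.066
endloop
endfacet
facet normal 0.065 0.671 0.739
outer loop
vertex 0.971 -1.658 -1.672
vertex 1.351 -1.261 -2.066
vertex 0.582 -1.141 -2.107
endloop
endfacet
facet normal -0.066 -0.670 -0.739
outer loop
vertex 1.268 -2.12 -3.012
vertex 0.498 -1.999 -3.053
vertex 1.069 -1.632 -3.437
endloop
endfacet
facet normal 0.954 0.176 -0.244
outer loop
vertex 1.268 -2.12 -3.012
vertex 1.069 -1.632 -3.437
vertex 1.351 -1.261 -2.066
endloop
endfacet
facet normal 0.954 0.175 -0.244
outer loop
vertex 1.351 -1.261 -2.066
vertex 1.069 -1.632 -3.437
vertex 1.153 -0.773 -2.491
endloop
endfacet
facet normal 0.065 0.670 0.739
outer loop
vertex 1.351 -1.261 -2.066
vertex 1.153 -0.773 -2.491
vertex 0.582 -1.141 -2.107
endloop
endfacet

endsolid


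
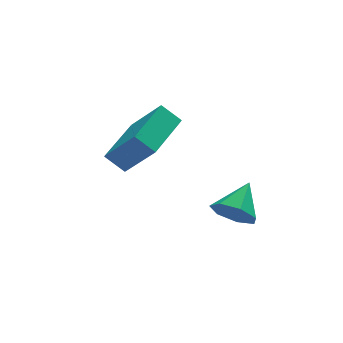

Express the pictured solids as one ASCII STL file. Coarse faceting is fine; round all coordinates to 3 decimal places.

solid 
facet normal -0.604 -0.621 -0.501
outer loop
vertex 1.752 0.624 -3.238
vertex 1.524 0.323 -2.59
vertex 1.234 0.906 -2.963
endloop
endfacet
facet normal 0.242 0.868 -0.434
outer loop
vertex 1.752 0.624 -3.238
vertex 1.234 0.906 -2.963
vertex 2.296 1.117 -1.95
endloop
endfacet
facet normal -0.603 -0.621 -0.502
outer loop
vertex 1.234 0.906 -2.963
vertex 1.524 0.323 -2.59
vertex 0.934 0.748 -2.407
endloop
endfacet
facet normal -0.294 0.949 0.111
outer loop
vertex 1.234 0.906 -2.963
vertex 0.934 0.748 -2.407
vertex 2.296 1.117 -1.95
endloop
endfacet
facet normal -0.603 -0.622 -0.500
outer loop
vertex 0.934 0.748 -2.407
vertex 1.524 0.323 -2.59
vertex 1.079 0.271 -1.989
endloop
endfacet
facet normal -0.395 0.534 0.747
outer loop
vertex 0.934 0.748 -2.407
vertex 1.079 0.271 -1.989
vertex 2.296 1.117 -1.95
endloop
endfacet
facet normal -0.604 -0.619 -0.501
outer loop
vertex 1.079 0.271 -1.989
vertex 1.524 0.323 -2.59
vertex 1.558 -0.168 -2.024
endloop
endfacet
facet normal 0.013 -0.065 0.998
outer loop
vertex 1.079 0.271 -1.989
vertex 1.558 -0.168 -2.024
vertex 2.296 1.117 -1.95
endloop
endfacet
facet normal -0.604 -0.620 -0.501
outer loop
vertex 1.558 -0.168 -2.024
vertex 1.524 0.323 -2.59
vertex 2.012 -0.237 -2.486
endloop
endfacet
facet normal 0.624 -0.397 0.673
outer loop
vertex 1.558 -0.168 -2.024
vertex 2.012 -0.237 -2.486
vertex 2.296 1.117 -1.95
endloop
endfacet
facet normal -0.604 -0.620 -0.501
outer loop
vertex 2.012 -0.237 -2.486
vertex 1.524 0.323 -2.59
vertex 2.098 0.116 -3.026
endloop
endfacet
facet normal 0.977 -0.212 0.017
outer loop
vertex 2.012 -0.237 -2.486
vertex 2.098 0.116 -3.026
vertex 2.296 1.117 -1.95
endloop
endfacet
facet normal -0.604 -0.620 -0.501
outer loop
vertex 2.098 0.116 -3.026
vertex 1.524 0.323 -2.59
vertex 1.752 0.624 -3.238
endloop
endfacet
facet normal 0.807 0.351 -0.475
outer loop
vertex 2.098 0.116 -3.026
vertex 1.752 0.624 -3.238
vertex 2.296 1.117 -1.95
endloop
endfacet
facet normal -0.665 -0.739 -0.105
outer loop
vertex -0.79 2.496 -0.174
vertex -1.492 3.31 -1.452
vertex -0.272 2.106 -0.707
endloop
endfacet
facet normal 0.421 -0.487 0.765
outer loop
vertex 0.992 3.51 -0.508
vertex -0.79 2.496 -0.174
vertex -0.272 2.106 -0.707
endloop
endfacet
facet normal -0.665 -0.739 -0.105
outer loop
vertex -0.272 2.106 -0.707
vertex -1.492 3.31 -1.452
vertex -0.974 2.919 -1.985
endloop
endfacet
facet normal 0.617 -0.465 -0.635
outer loop
vertex -0.974 2.919 -1.985
vertex 0.992 3.51 -0.508
vertex -0.272 2.106 -0.707
endloop
endfacet
facet normal -0.617 0.465 0.635
outer loop
vertex -0.79 2.496 -0.174
vertex -0.228 4.714 -1.253
vertex -1.492 3.31 -1.452
endloop
endfacet
facet normal 0.420 -0.487 0.766
outer loop
vertex 0.474 3.901 0.025
vertex -0.79 2.496 -0.174
vertex 0.992 3.51 -0.508
endloop
endfacet
facet normal -0.617 0.465 0.635
outer loop
vertex 0.474 3.901 0.025
vertex -0.228 4.714 -1.253
vertex -0.79 2.496 -0.174
endloop
endfacet
facet normal -0.420 0.487 -0.766
outer loop
vertex -1.492 3.31 -1.452
vertex -0.228 4.714 -1.253
vertex -0.974 2.919 -1.985
endloop
endfacet
facet normal 0.617 -0.465 -0.635
outer loop
vertex 0.29 4.324 -1.786
vertex 0.992 3.51 -0.508
vertex -0.974 2.919 -1.985
endloop
endfacet
facet normal -0.421 0.487 -0.765
outer loop
vertex -0.974 2.919 -1.985
vertex -0.228 4.714 -1.253
vertex 0.29 4.324 -1.786
endloop
endfacet
facet normal 0.666 0.739 0.105
outer loop
vertex 0.29 4.324 -1.786
vertex 0.474 3.901 0.025
vertex 0.992 3.51 -0.508
endloop
endfacet
facet normal 0.665 0.739 0.105
outer loop
vertex -0.228 4.714 -1.253
vertex 0.474 3.901 0.025
vertex 0.29 4.324 -1.786
endloop
endfacet

endsolid


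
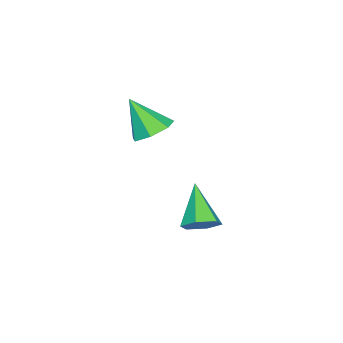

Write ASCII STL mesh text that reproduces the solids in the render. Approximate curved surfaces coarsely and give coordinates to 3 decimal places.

solid 
facet normal -0.079 0.537 -0.840
outer loop
vertex -2.165 -2.092 0.438
vertex -3.023 -1.832 0.685
vertex -2.213 -1.415 0.875
endloop
endfacet
facet normal 0.937 -0.140 0.319
outer loop
vertex -2.165 -2.092 0.438
vertex -2.213 -1.415 0.875
vertex -2.877 -2.808 2.215
endloop
endfacet
facet normal -0.079 0.536 -0.841
outer loop
vertex -2.213 -1.415 0.875
vertex -3.023 -1.832 0.685
vertex -2.871 -1.052 1.168
endloop
endfacet
facet normal 0.553 0.425 0.716
outer loop
vertex -2.213 -1.415 0.875
vertex -2.871 -1.052 1.168
vertex -2.877 -2.808 2.215
endloop
endfacet
facet normal -0.080 0.536 -0.840
outer loop
vertex -2.871 -1.052 1.168
vertex -3.023 -1.832 0.685
vertex -3.643 -1.277 1.098
endloop
endfacet
facet normal -0.222 0.500 0.837
outer loop
vertex -2.871 -1.052 1.168
vertex -3.643 -1.277 1.098
vertex -2.877 -2.808 2.215
endloop
endfacet
facet normal -0.080 0.536 -0.840
outer loop
vertex -3.643 -1.277 1.098
vertex -3.023 -1.832 0.685
vertex -3.948 -1.92 0.717
endloop
endfacet
facet normal -0.805 0.030 0.593
outer loop
vertex -3.643 -1.277 1.098
vertex -3.948 -1.92 0.717
vertex -2.877 -2.808 2.215
endloop
endfacet
facet normal -0.080 0.536 -0.841
outer loop
vertex -3.948 -1.92 0.717
vertex -3.023 -1.832 0.685
vertex -3.556 -2.497 0.312
endloop
endfacet
facet normal -0.757 -0.632 0.167
outer loop
vertex -3.948 -1.92 0.717
vertex -3.556 -2.497 0.312
vertex -2.877 -2.808 2.215
endloop
endfacet
facet normal -0.080 0.536 -0.841
outer loop
vertex -3.556 -2.497 0.312
vertex -3.023 -1.832 0.685
vertex -2.762 -2.573 0.188
endloop
endfacet
facet normal -0.113 -0.986 -0.121
outer loop
vertex -3.556 -2.497 0.312
vertex -2.762 -2.573 0.188
vertex -2.877 -2.808 2.215
endloop
endfacet
facet normal -0.080 0.536 -0.841
outer loop
vertex -2.762 -2.573 0.188
vertex -3.023 -1.832 0.685
vertex -2.165 -2.092 0.438
endloop
endfacet
facet normal 0.640 -0.767 -0.053
outer loop
vertex -2.762 -2.573 0.188
vertex -2.165 -2.092 0.438
vertex -2.877 -2.808 2.215
endloop
endfacet
facet normal 0.539 0.471 -0.699
outer loop
vertex -2.055 -0.004 -3.538
vertex -2.653 0.567 -3.614
vertex -2.04 0.679 -3.066
endloop
endfacet
facet normal 0.620 -0.455 0.639
outer loop
vertex -2.055 -0.004 -3.538
vertex -2.04 0.679 -3.066
vertex -3.767 -0.407 -2.166
endloop
endfacet
facet normal 0.539 0.470 -0.699
outer loop
vertex -2.04 0.679 -3.066
vertex -2.653 0.567 -3.614
vertex -2.638 1.25 -3.143
endloop
endfacet
facet normal 0.236 0.369 0.899
outer loop
vertex -2.04 0.679 -3.066
vertex -2.638 1.25 -3.143
vertex -3.767 -0.407 -2.166
endloop
endfacet
facet normal 0.538 0.471 -0.700
outer loop
vertex -2.638 1.25 -3.143
vertex -2.653 0.567 -3.614
vertex -3.251 1.137 -3.69
endloop
endfacet
facet normal -0.560 0.669 0.489
outer loop
vertex -2.638 1.25 -3.143
vertex -3.251 1.137 -3.69
vertex -3.767 -0.407 -2.166
endloop
endfacet
facet normal 0.538 0.471 -0.699
outer loop
vertex -3.251 1.137 -3.69
vertex -2.653 0.567 -3.614
vertex -3.267 0.454 -4.162
endloop
endfacet
facet normal -0.973 0.147 -0.180
outer loop
vertex -3.251 1.137 -3.69
vertex -3.267 0.454 -4.162
vertex -3.767 -0.407 -2.166
endloop
endfacet
facet normal 0.538 0.470 -0.700
outer loop
vertex -3.267 0.454 -4.162
vertex -2.653 0.567 -3.614
vertex -2.669 -0.116 -4.085
endloop
endfacet
facet normal -0.589 -0.678 -0.440
outer loop
vertex -3.267 0.454 -4.162
vertex -2.669 -0.116 -4.085
vertex -3.767 -0.407 -2.166
endloop
endfacet
facet normal 0.538 0.470 -0.700
outer loop
vertex -2.669 -0.116 -4.085
vertex -2.653 0.567 -3.614
vertex -2.055 -0.004 -3.538
endloop
endfacet
facet normal 0.206 -0.978 -0.031
outer loop
vertex -2.669 -0.116 -4.085
vertex -2.055 -0.004 -3.538
vertex -3.767 -0.407 -2.166
endloop
endfacet

endsolid


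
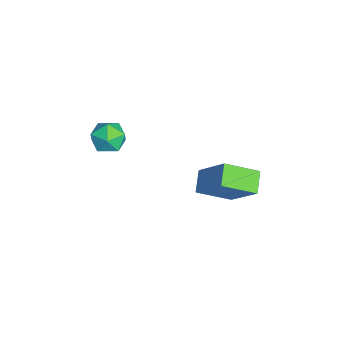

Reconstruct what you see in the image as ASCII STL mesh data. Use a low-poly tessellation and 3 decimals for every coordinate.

solid 
facet normal -0.502 -0.430 -0.750
outer loop
vertex 2.117 -0.144 -1.078
vertex 1.255 0.041 -0.607
vertex 2.017 1.235 -1.801
endloop
endfacet
facet normal 0.863 -0.184 -0.471
outer loop
vertex 3.025 2.099 -0.293
vertex 2.117 -0.144 -1.078
vertex 2.017 1.235 -1.801
endloop
endfacet
facet normal -0.501 -0.431 -0.751
outer loop
vertex 2.017 1.235 -1.801
vertex 1.255 0.041 -0.607
vertex 1.155 1.419 -1.331
endloop
endfacet
facet normal -0.064 0.884 -0.464
outer loop
vertex 1.155 1.419 -1.331
vertex 3.025 2.099 -0.293
vertex 2.017 1.235 -1.801
endloop
endfacet
facet normal 0.064 -0.884 0.464
outer loop
vertex 2.117 -0.144 -1.078
vertex 2.263 0.905 0.901
vertex 1.255 0.041 -0.607
endloop
endfacet
facet normal 0.863 -0.185 -0.471
outer loop
vertex 3.125 0.721 0.431
vertex 2.117 -0.144 -1.078
vertex 3.025 2.099 -0.293
endloop
endfacet
facet normal 0.064 -0.884 0.464
outer loop
vertex 3.125 0.721 0.431
vertex 2.263 0.905 0.901
vertex 2.117 -0.144 -1.078
endloop
endfacet
facet normal -0.863 0.185 0.471
outer loop
vertex 1.255 0.041 -0.607
vertex 2.263 0.905 0.901
vertex 1.155 1.419 -1.331
endloop
endfacet
facet normal -0.064 0.884 -0.464
outer loop
vertex 2.163 2.284 0.178
vertex 3.025 2.099 -0.293
vertex 1.155 1.419 -1.331
endloop
endfacet
facet normal -0.863 0.184 0.471
outer loop
vertex 1.155 1.419 -1.331
vertex 2.263 0.905 0.901
vertex 2.163 2.284 0.178
endloop
endfacet
facet normal 0.502 0.430 0.750
outer loop
vertex 2.163 2.284 0.178
vertex 3.125 0.721 0.431
vertex 3.025 2.099 -0.293
endloop
endfacet
facet normal 0.501 0.430 0.751
outer loop
vertex 2.263 0.905 0.901
vertex 3.125 0.721 0.431
vertex 2.163 2.284 0.178
endloop
endfacet
facet normal -0.231 0.586 0.777
outer loop
vertex 0.735 -2.947 2.138
vertex 1.196 -3.384 2.605
vertex 1.496 -2.762 2.225
endloop
endfacet
facet normal -0.251 0.954 0.166
outer loop
vertex 0.735 -2.947 2.138
vertex 1.496 -2.762 2.225
vertex 1.161 -2.726 1.512
endloop
endfacet
facet normal -0.723 0.638 -0.267
outer loop
vertex 0.735 -2.947 2.138
vertex 1.161 -2.726 1.512
vertex 0.653 -3.327 1.452
endloop
endfacet
facet normal -0.994 0.075 0.077
outer loop
vertex 0.735 -2.947 2.138
vertex 0.653 -3.327 1.452
vertex 0.675 -3.733 2.128
endloop
endfacet
facet normal -0.690 0.044 0.722
outer loop
vertex 0.735 -2.947 2.138
vertex 0.675 -3.733 2.128
vertex 1.196 -3.384 2.605
endloop
endfacet
facet normal 0.393 0.909 -0.139
outer loop
vertex 1.161 -2.726 1.512
vertex 1.496 -2.762 2.225
vertex 1.885 -3.027 1.592
endloop
endfacet
facet normal 0.424 0.314 0.849
outer loop
vertex 1.496 -2.762 2.225
vertex 1.196 -3.384 2.605
vertex 1.907 -3.433 2.268
endloop
endfacet
facet normal -0.319 -0.565 0.761
outer loop
vertex 1.196 -3.384 2.605
vertex 0.675 -3.733 2.128
vertex 1.399 -4.034 2.208
endloop
endfacet
facet normal -0.810 -0.514 -0.282
outer loop
vertex 0.675 -3.733 2.128
vertex 0.653 -3.327 1.452
vertex 1.064 -3.998 1.495
endloop
endfacet
facet normal -0.371 0.397 -0.840
outer loop
vertex 0.653 -3.327 1.452
vertex 1.161 -2.726 1.512
vertex 1.364 -3.376 1.115
endloop
endfacet
facet normal 0.994 -0.075 -0.077
outer loop
vertex 1.825 -3.813 1.582
vertex 1.885 -3.027 1.592
vertex 1.907 -3.433 2.268
endloop
endfacet
facet normal 0.723 -0.638 0.267
outer loop
vertex 1.825 -3.813 1.582
vertex 1.907 -3.433 2.268
vertex 1.399 -4.034 2.208
endloop
endfacet
facet normal 0.251 -0.954 -0.166
outer loop
vertex 1.825 -3.813 1.582
vertex 1.399 -4.034 2.208
vertex 1.064 -3.998 1.495
endloop
endfacet
facet normal 0.231 -0.586 -0.777
outer loop
vertex 1.825 -3.813 1.582
vertex 1.064 -3.998 1.495
vertex 1.364 -3.376 1.115
endloop
endfacet
facet normal 0.690 -0.044 -0.722
outer loop
vertex 1.825 -3.813 1.582
vertex 1.364 -3.376 1.115
vertex 1.885 -3.027 1.592
endloop
endfacet
facet normal 0.810 0.514 0.282
outer loop
vertex 1.907 -3.433 2.268
vertex 1.885 -3.027 1.592
vertex 1.496 -2.762 2.225
endloop
endfacet
facet normal 0.371 -0.397 0.840
outer loop
vertex 1.399 -4.034 2.208
vertex 1.907 -3.433 2.268
vertex 1.196 -3.384 2.605
endloop
endfacet
facet normal -0.393 -0.909 0.139
outer loop
vertex 1.064 -3.998 1.495
vertex 1.399 -4.034 2.208
vertex 0.675 -3.733 2.128
endloop
endfacet
facet normal -0.424 -0.314 -0.849
outer loop
vertex 1.364 -3.376 1.115
vertex 1.064 -3.998 1.495
vertex 0.653 -3.327 1.452
endloop
endfacet
facet normal 0.319 0.565 -0.761
outer loop
vertex 1.885 -3.027 1.592
vertex 1.364 -3.376 1.115
vertex 1.161 -2.726 1.512
endloop
endfacet

endsolid


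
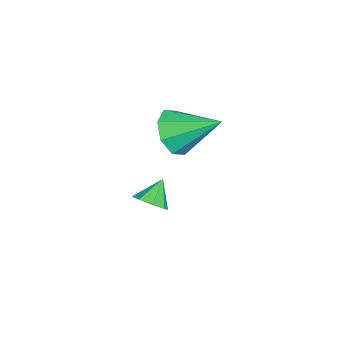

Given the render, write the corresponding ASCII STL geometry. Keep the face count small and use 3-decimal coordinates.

solid 
facet normal -0.083 -0.856 -0.511
outer loop
vertex -2.104 -1.267 3.726
vertex -3.021 -1.014 3.452
vertex -2.115 -0.878 3.076
endloop
endfacet
facet normal 0.937 0.306 0.167
outer loop
vertex -2.104 -1.267 3.726
vertex -2.115 -0.878 3.076
vertex -2.859 0.654 4.448
endloop
endfacet
facet normal -0.084 -0.855 -0.511
outer loop
vertex -2.115 -0.878 3.076
vertex -3.021 -1.014 3.452
vertex -2.657 -0.568 2.646
endloop
endfacet
facet normal 0.664 0.651 -0.367
outer loop
vertex -2.115 -0.878 3.076
vertex -2.657 -0.568 2.646
vertex -2.859 0.654 4.448
endloop
endfacet
facet normal -0.083 -0.856 -0.511
outer loop
vertex -2.657 -0.568 2.646
vertex -3.021 -1.014 3.452
vertex -3.412 -0.52 2.688
endloop
endfacet
facet normal 0.022 0.829 -0.559
outer loop
vertex -2.657 -0.568 2.646
vertex -3.412 -0.52 2.688
vertex -2.859 0.654 4.448
endloop
endfacet
facet normal -0.083 -0.856 -0.511
outer loop
vertex -3.412 -0.52 2.688
vertex -3.021 -1.014 3.452
vertex -3.938 -0.761 3.177
endloop
endfacet
facet normal -0.612 0.733 -0.297
outer loop
vertex -3.412 -0.52 2.688
vertex -3.938 -0.761 3.177
vertex -2.859 0.654 4.448
endloop
endfacet
facet normal -0.082 -0.855 -0.512
outer loop
vertex -3.938 -0.761 3.177
vertex -3.021 -1.014 3.452
vertex -3.927 -1.151 3.827
endloop
endfacet
facet normal -0.867 0.421 0.267
outer loop
vertex -3.938 -0.761 3.177
vertex -3.927 -1.151 3.827
vertex -2.859 0.654 4.448
endloop
endfacet
facet normal -0.082 -0.856 -0.511
outer loop
vertex -3.927 -1.151 3.827
vertex -3.021 -1.014 3.452
vertex -3.385 -1.46 4.257
endloop
endfacet
facet normal -0.593 0.075 0.802
outer loop
vertex -3.927 -1.151 3.827
vertex -3.385 -1.46 4.257
vertex -2.859 0.654 4.448
endloop
endfacet
facet normal -0.083 -0.855 -0.511
outer loop
vertex -3.385 -1.46 4.257
vertex -3.021 -1.014 3.452
vertex -2.63 -1.508 4.215
endloop
endfacet
facet normal 0.049 -0.102 0.994
outer loop
vertex -3.385 -1.46 4.257
vertex -2.63 -1.508 4.215
vertex -2.859 0.654 4.448
endloop
endfacet
facet normal -0.083 -0.855 -0.511
outer loop
vertex -2.63 -1.508 4.215
vertex -3.021 -1.014 3.452
vertex -2.104 -1.267 3.726
endloop
endfacet
facet normal 0.682 -0.006 0.731
outer loop
vertex -2.63 -1.508 4.215
vertex -2.104 -1.267 3.726
vertex -2.859 0.654 4.448
endloop
endfacet
facet normal 0.666 -0.263 -0.698
outer loop
vertex -2.87 -2.237 -0.308
vertex -3.264 -1.945 -0.794
vertex -2.751 -1.729 -0.386
endloop
endfacet
facet normal 0.281 0.081 0.956
outer loop
vertex -2.87 -2.237 -0.308
vertex -2.751 -1.729 -0.386
vertex -3.996 -1.655 -0.026
endloop
endfacet
facet normal 0.666 -0.264 -0.698
outer loop
vertex -2.751 -1.729 -0.386
vertex -3.264 -1.945 -0.794
vertex -2.932 -1.347 -0.703
endloop
endfacet
facet normal 0.240 0.685 0.688
outer loop
vertex -2.751 -1.729 -0.386
vertex -2.932 -1.347 -0.703
vertex -3.996 -1.655 -0.026
endloop
endfacet
facet normal 0.666 -0.264 -0.698
outer loop
vertex -2.932 -1.347 -0.703
vertex -3.264 -1.945 -0.794
vertex -3.307 -1.315 -1.073
endloop
endfacet
facet normal -0.138 0.965 0.223
outer loop
vertex -2.932 -1.347 -0.703
vertex -3.307 -1.315 -1.073
vertex -3.996 -1.655 -0.026
endloop
endfacet
facet normal 0.667 -0.263 -0.697
outer loop
vertex -3.307 -1.315 -1.073
vertex -3.264 -1.945 -0.794
vertex -3.657 -1.653 -1.28
endloop
endfacet
facet normal -0.631 0.757 -0.169
outer loop
vertex -3.307 -1.315 -1.073
vertex -3.657 -1.653 -1.28
vertex -3.996 -1.655 -0.026
endloop
endfacet
facet normal 0.667 -0.263 -0.697
outer loop
vertex -3.657 -1.653 -1.28
vertex -3.264 -1.945 -0.794
vertex -3.776 -2.161 -1.202
endloop
endfacet
facet normal -0.949 0.183 -0.256
outer loop
vertex -3.657 -1.653 -1.28
vertex -3.776 -2.161 -1.202
vertex -3.996 -1.655 -0.026
endloop
endfacet
facet normal 0.667 -0.263 -0.697
outer loop
vertex -3.776 -2.161 -1.202
vertex -3.264 -1.945 -0.794
vertex -3.595 -2.543 -0.885
endloop
endfacet
facet normal -0.907 -0.421 0.011
outer loop
vertex -3.776 -2.161 -1.202
vertex -3.595 -2.543 -0.885
vertex -3.996 -1.655 -0.026
endloop
endfacet
facet normal 0.667 -0.263 -0.698
outer loop
vertex -3.595 -2.543 -0.885
vertex -3.264 -1.945 -0.794
vertex -3.22 -2.574 -0.515
endloop
endfacet
facet normal -0.529 -0.701 0.478
outer loop
vertex -3.595 -2.543 -0.885
vertex -3.22 -2.574 -0.515
vertex -3.996 -1.655 -0.026
endloop
endfacet
facet normal 0.666 -0.263 -0.698
outer loop
vertex -3.22 -2.574 -0.515
vertex -3.264 -1.945 -0.794
vertex -2.87 -2.237 -0.308
endloop
endfacet
facet normal -0.038 -0.494 0.869
outer loop
vertex -3.22 -2.574 -0.515
vertex -2.87 -2.237 -0.308
vertex -3.996 -1.655 -0.026
endloop
endfacet

endsolid
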